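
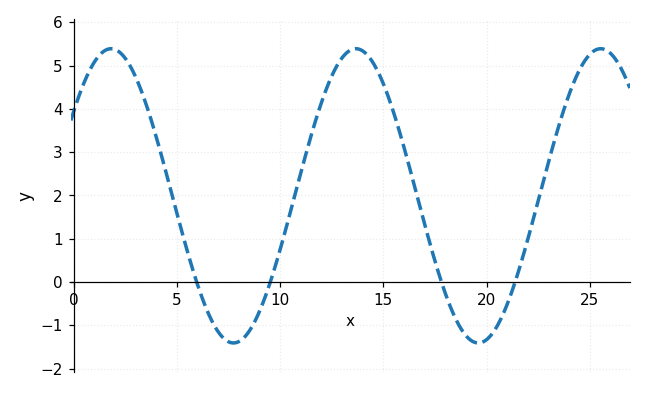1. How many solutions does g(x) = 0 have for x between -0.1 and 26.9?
4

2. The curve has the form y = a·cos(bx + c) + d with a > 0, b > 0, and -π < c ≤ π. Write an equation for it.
y = 3.4cos(0.53x - 0.96) + 1.99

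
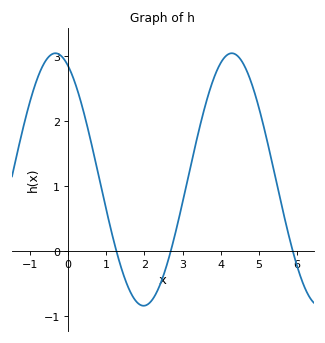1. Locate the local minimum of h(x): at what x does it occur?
2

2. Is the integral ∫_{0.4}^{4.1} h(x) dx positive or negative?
positive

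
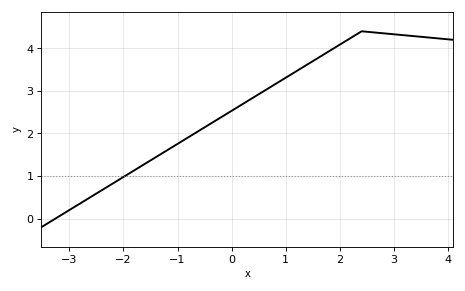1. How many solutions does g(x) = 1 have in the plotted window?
1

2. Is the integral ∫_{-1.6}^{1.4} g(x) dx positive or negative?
positive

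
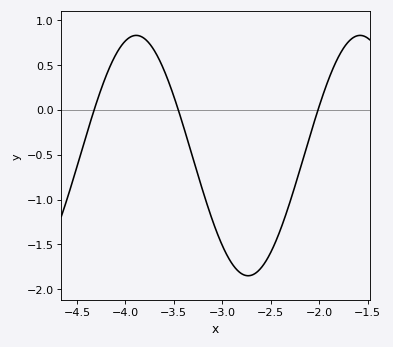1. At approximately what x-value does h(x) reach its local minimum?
-2.75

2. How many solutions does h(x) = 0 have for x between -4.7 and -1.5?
3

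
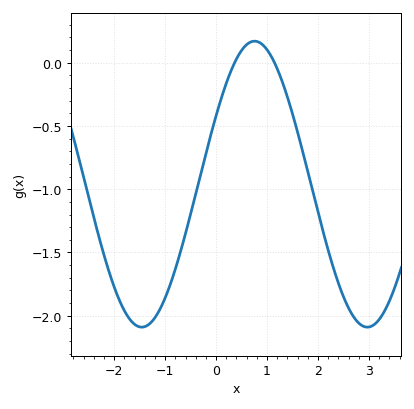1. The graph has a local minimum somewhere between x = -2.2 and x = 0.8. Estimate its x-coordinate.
-1.46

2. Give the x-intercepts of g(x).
0.363, 1.15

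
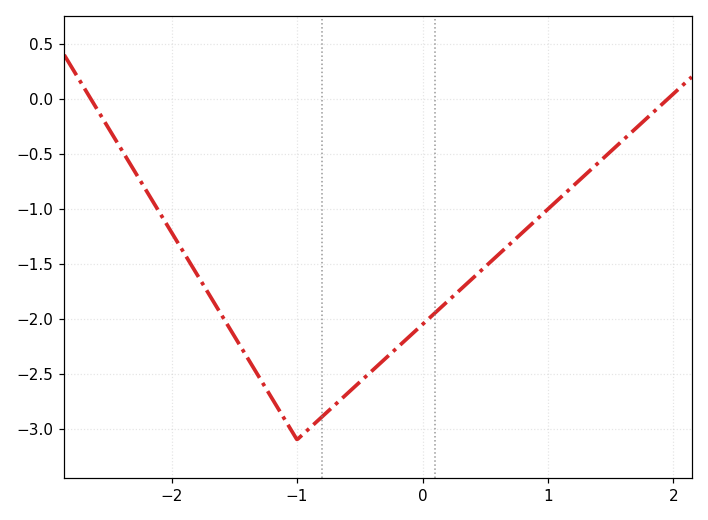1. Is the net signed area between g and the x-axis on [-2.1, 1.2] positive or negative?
negative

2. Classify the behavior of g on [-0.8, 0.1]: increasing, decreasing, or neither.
increasing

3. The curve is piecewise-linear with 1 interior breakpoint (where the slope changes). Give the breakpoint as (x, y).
(-1, -3.1)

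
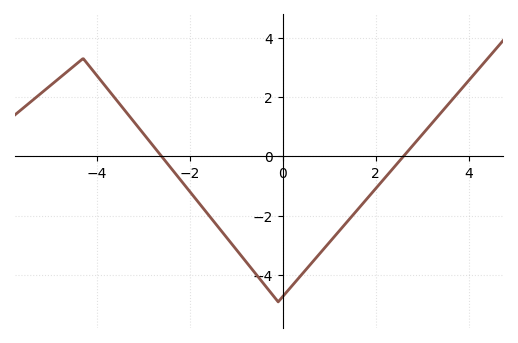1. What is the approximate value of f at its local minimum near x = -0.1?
-4.8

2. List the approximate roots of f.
-2.6, 2.6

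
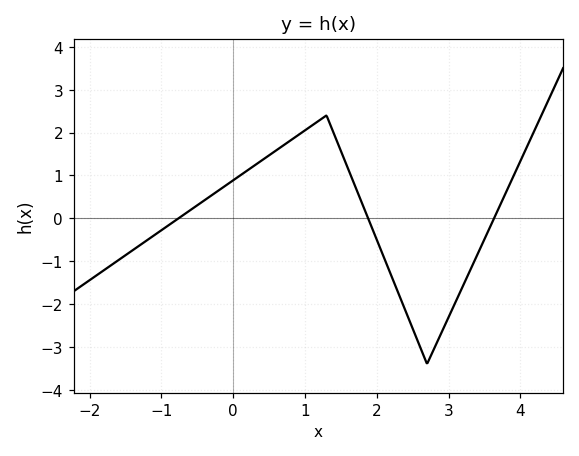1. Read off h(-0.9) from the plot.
-0.163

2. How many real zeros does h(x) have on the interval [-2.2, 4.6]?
3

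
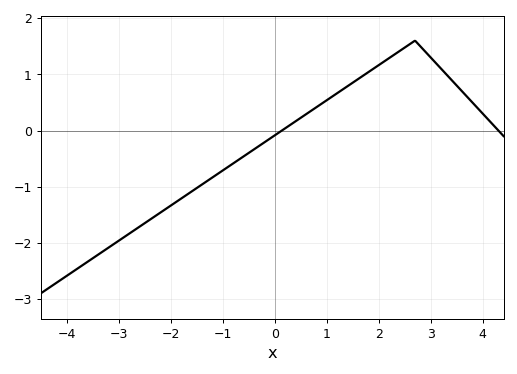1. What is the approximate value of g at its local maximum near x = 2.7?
1.6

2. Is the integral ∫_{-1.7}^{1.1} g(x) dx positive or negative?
negative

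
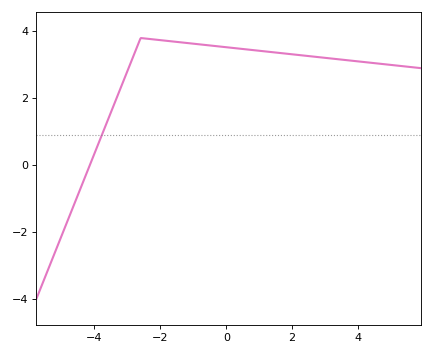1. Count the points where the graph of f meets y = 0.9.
1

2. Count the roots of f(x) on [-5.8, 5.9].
1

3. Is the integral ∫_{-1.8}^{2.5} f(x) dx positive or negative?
positive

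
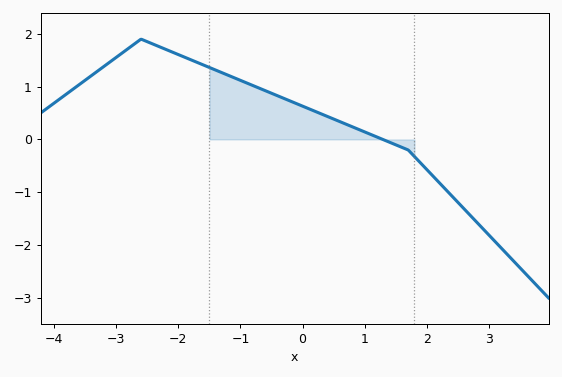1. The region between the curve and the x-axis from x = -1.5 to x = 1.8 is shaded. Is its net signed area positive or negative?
positive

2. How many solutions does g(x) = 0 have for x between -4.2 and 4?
1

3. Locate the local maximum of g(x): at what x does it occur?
-2.6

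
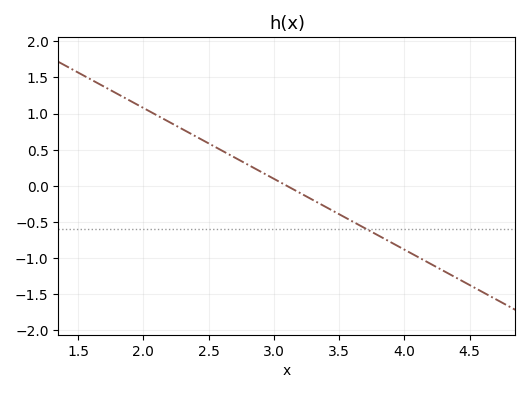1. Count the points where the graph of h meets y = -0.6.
1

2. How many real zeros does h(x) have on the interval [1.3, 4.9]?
1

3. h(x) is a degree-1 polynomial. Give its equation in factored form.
y = -0.98(x - 3.1)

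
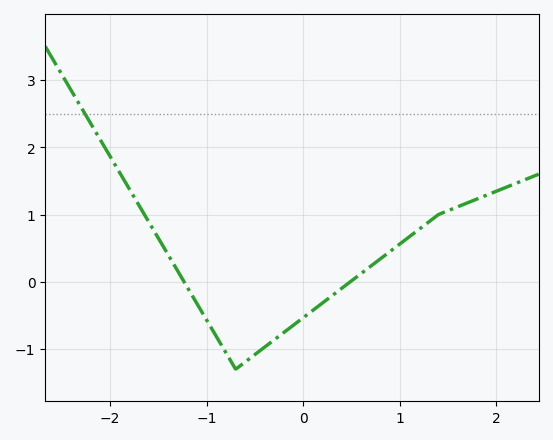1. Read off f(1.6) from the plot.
1.12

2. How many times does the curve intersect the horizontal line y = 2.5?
1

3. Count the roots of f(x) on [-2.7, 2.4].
2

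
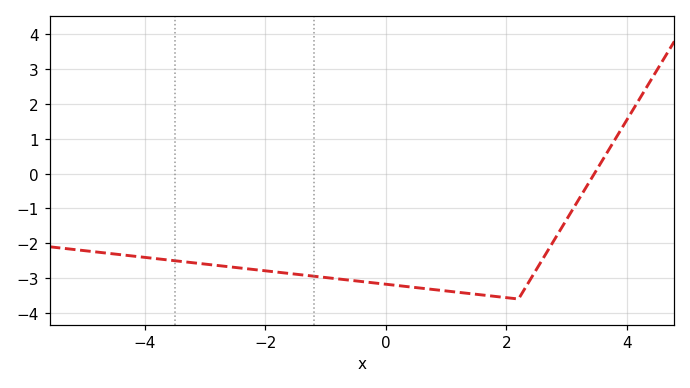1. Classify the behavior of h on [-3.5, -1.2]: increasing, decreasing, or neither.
decreasing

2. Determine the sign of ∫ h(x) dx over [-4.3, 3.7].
negative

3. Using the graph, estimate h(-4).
-2.4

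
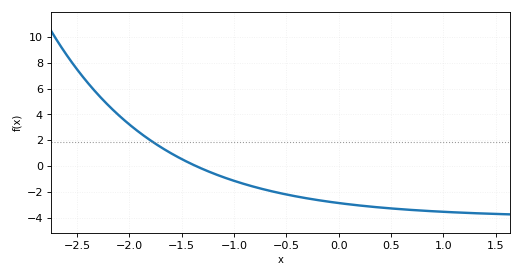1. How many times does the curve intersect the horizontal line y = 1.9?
1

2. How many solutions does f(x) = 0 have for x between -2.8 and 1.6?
1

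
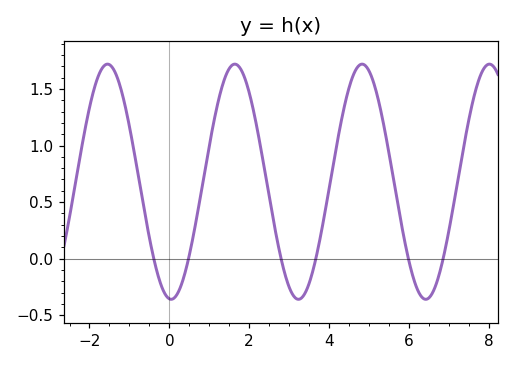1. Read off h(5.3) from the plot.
1.3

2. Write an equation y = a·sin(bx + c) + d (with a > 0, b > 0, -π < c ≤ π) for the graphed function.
y = 1.04sin(2x - 1.7) + 0.68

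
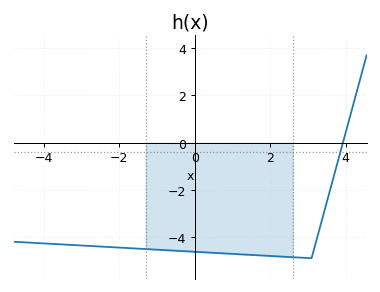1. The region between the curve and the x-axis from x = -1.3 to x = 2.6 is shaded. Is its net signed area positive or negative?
negative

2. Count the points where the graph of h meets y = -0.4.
1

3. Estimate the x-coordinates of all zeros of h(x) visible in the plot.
3.93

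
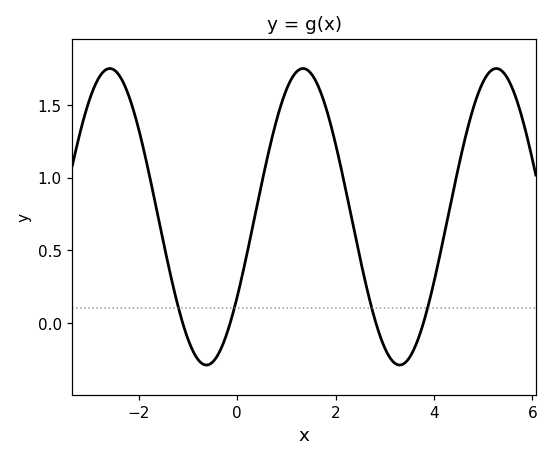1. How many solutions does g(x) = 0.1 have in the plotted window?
4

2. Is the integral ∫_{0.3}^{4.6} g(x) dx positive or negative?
positive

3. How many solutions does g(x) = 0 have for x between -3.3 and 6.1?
4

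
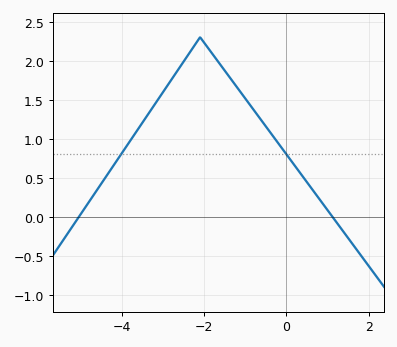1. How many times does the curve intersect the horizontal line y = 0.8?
2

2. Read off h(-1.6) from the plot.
1.94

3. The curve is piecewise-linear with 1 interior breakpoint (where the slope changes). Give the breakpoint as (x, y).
(-2.1, 2.3)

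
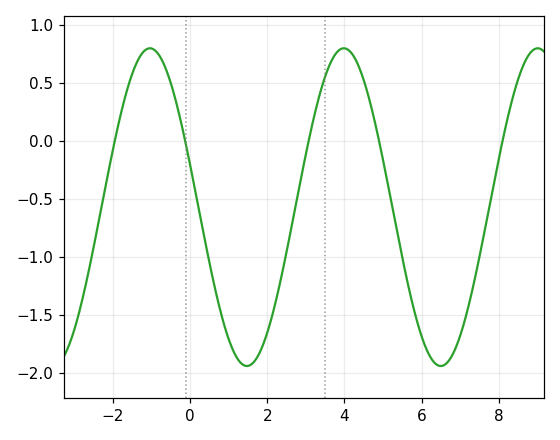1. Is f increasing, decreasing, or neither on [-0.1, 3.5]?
neither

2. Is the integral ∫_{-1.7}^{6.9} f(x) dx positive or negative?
negative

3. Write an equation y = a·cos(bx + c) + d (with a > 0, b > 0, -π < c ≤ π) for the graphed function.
y = 1.37cos(1.2x + 1.3) - 0.57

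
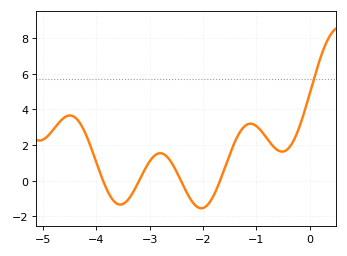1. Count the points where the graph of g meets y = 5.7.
1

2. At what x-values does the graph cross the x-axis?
-3.9, -3.2, -2.4, -1.7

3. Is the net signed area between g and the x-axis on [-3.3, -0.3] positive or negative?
positive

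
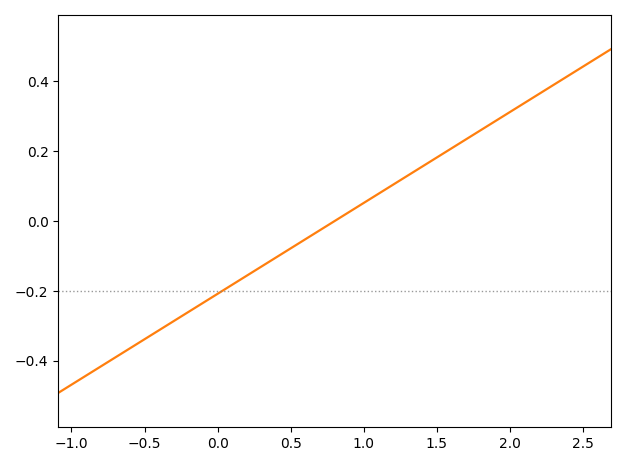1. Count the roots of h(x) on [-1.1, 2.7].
1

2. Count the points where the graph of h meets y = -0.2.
1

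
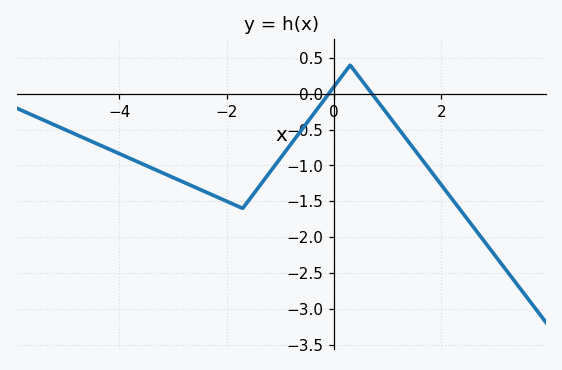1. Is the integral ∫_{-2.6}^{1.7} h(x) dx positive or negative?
negative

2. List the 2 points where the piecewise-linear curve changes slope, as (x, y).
(-1.7, -1.6); (0.3, 0.4)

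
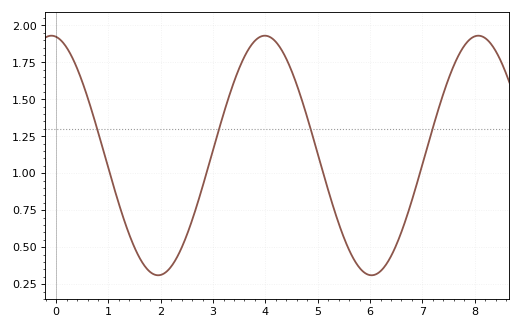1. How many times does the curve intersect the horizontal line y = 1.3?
4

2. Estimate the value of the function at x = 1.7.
0.36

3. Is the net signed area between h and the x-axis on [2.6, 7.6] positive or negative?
positive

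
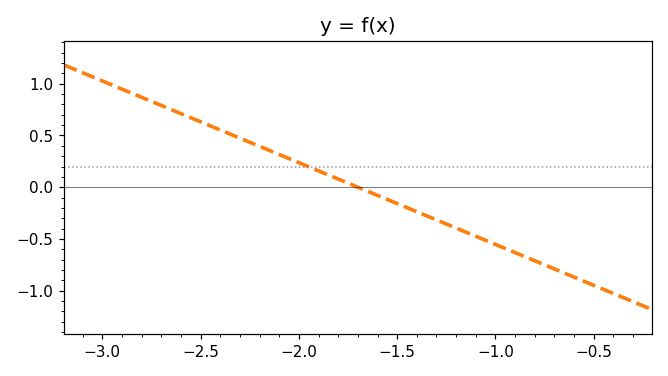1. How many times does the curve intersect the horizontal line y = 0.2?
1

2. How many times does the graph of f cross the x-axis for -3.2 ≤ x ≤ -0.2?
1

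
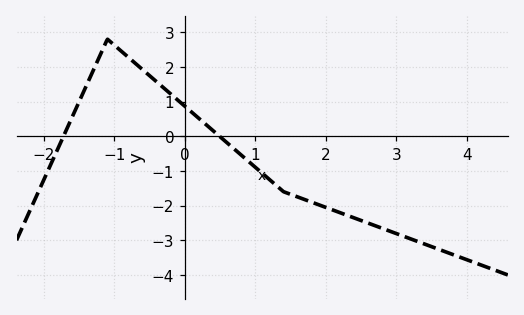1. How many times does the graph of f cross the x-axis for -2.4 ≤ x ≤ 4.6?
2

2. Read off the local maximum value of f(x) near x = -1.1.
2.8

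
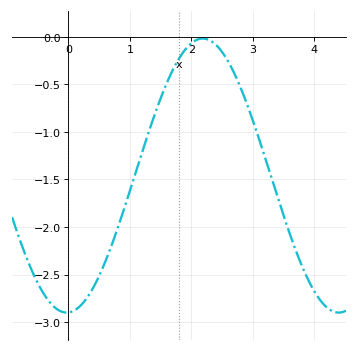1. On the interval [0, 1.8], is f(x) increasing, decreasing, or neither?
increasing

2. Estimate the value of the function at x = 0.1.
-2.9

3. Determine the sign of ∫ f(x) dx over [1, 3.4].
negative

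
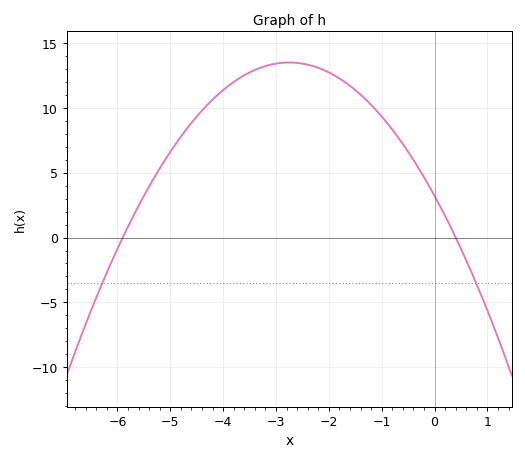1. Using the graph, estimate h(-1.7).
12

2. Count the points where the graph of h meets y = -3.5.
2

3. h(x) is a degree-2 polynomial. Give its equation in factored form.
y = -1.36(x + 5.9)(x - 0.4)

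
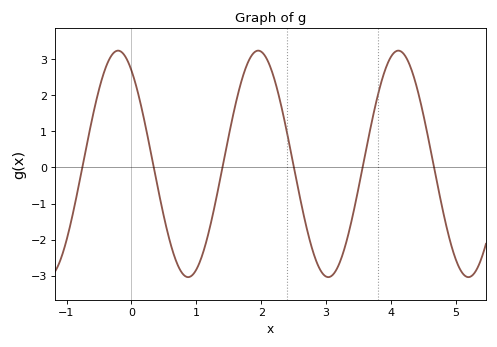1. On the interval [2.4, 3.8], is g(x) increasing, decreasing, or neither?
neither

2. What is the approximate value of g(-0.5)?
2.16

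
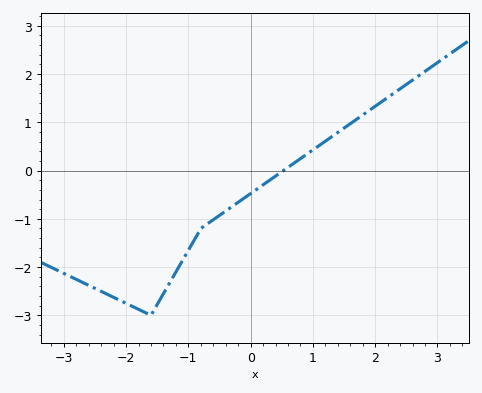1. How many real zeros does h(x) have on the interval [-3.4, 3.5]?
1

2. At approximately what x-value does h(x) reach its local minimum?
-1.6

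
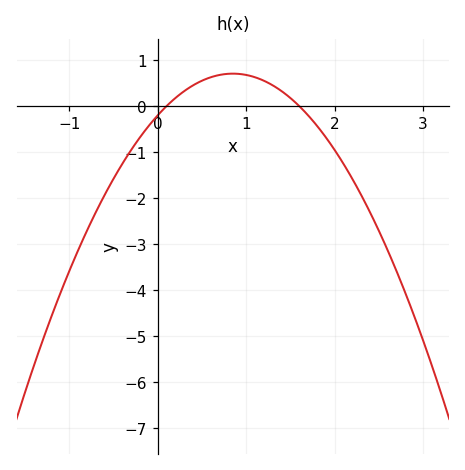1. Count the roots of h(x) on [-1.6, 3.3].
2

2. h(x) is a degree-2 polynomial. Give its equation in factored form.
y = -1.25(x - 0.1)(x - 1.6)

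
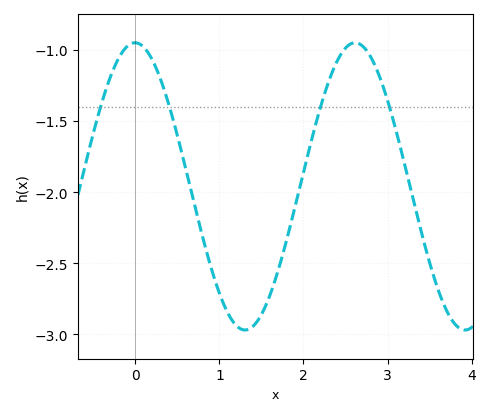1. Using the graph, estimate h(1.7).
-2.55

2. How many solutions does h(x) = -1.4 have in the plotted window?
4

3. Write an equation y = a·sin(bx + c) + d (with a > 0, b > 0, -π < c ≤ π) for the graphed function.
y = 1.01sin(2.4x + 1.6) - 1.96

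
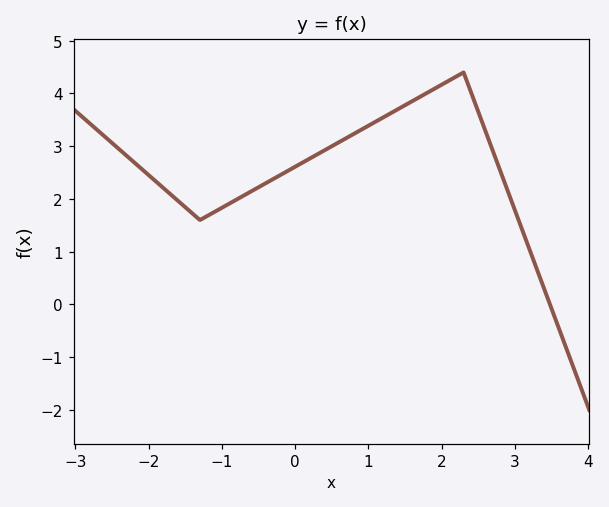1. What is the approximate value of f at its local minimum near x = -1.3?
1.6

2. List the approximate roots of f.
3.5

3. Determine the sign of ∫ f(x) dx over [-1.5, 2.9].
positive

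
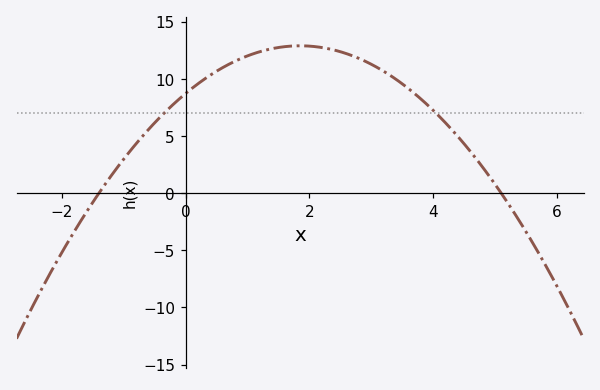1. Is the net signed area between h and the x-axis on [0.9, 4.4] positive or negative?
positive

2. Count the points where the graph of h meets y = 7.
2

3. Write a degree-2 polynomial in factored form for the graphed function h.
y = -1.22(x + 1.4)(x - 5.1)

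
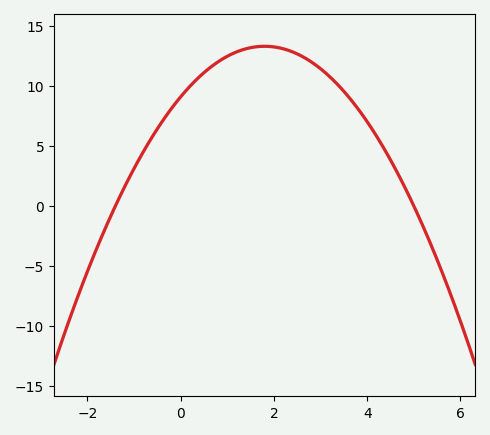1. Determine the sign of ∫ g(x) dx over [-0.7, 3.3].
positive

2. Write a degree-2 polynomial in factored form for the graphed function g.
y = -1.3(x + 1.4)(x - 5)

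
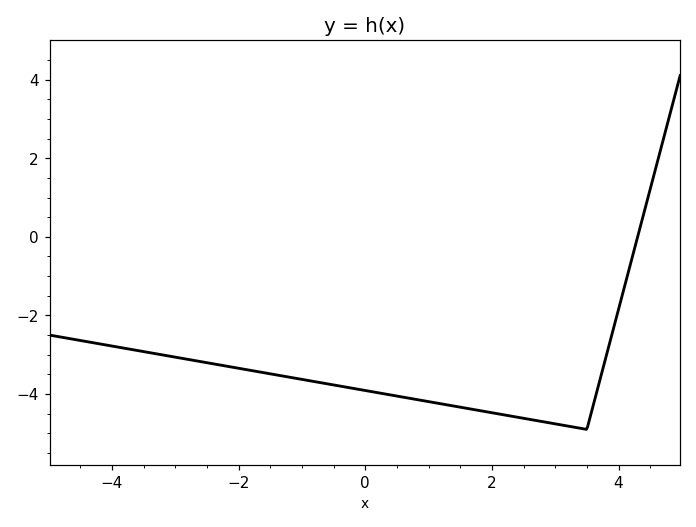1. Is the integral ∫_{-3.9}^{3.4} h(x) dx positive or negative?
negative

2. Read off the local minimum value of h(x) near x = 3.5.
-4.9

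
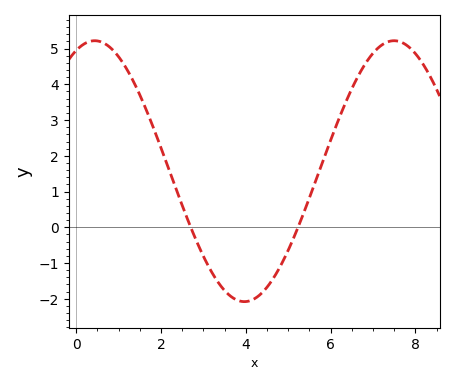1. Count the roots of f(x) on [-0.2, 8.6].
2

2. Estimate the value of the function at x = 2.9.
-0.6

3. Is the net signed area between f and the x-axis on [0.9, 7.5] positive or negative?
positive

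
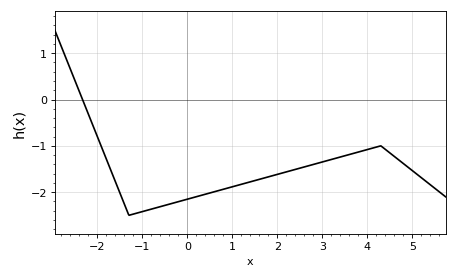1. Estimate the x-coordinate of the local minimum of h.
-1.3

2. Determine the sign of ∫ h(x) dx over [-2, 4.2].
negative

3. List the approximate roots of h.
-2.33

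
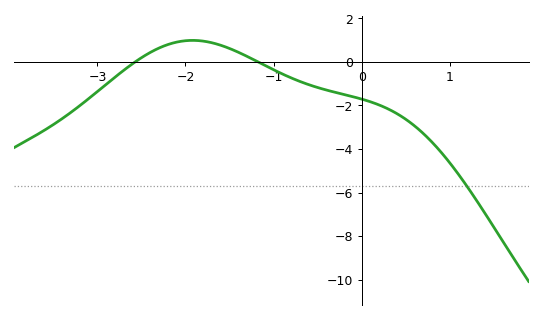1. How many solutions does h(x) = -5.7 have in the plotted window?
1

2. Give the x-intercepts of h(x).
-2.57, -1.18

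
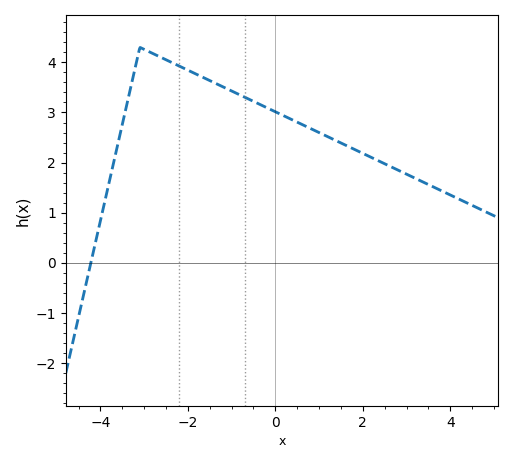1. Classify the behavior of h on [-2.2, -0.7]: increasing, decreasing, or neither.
decreasing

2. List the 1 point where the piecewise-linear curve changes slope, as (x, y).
(-3.1, 4.3)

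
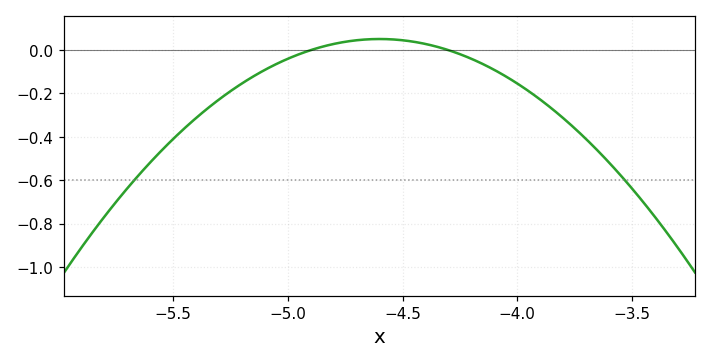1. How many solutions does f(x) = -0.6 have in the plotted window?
2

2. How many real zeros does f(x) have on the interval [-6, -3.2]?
2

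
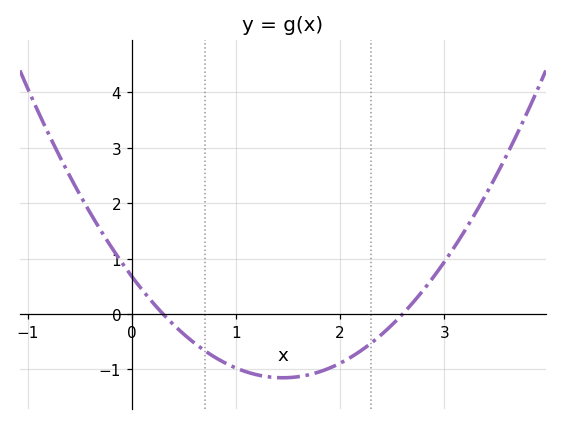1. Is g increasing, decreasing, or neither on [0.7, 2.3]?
neither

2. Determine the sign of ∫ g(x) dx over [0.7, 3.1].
negative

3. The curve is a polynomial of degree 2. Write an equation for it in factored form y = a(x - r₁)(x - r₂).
y = 0.87(x - 0.3)(x - 2.6)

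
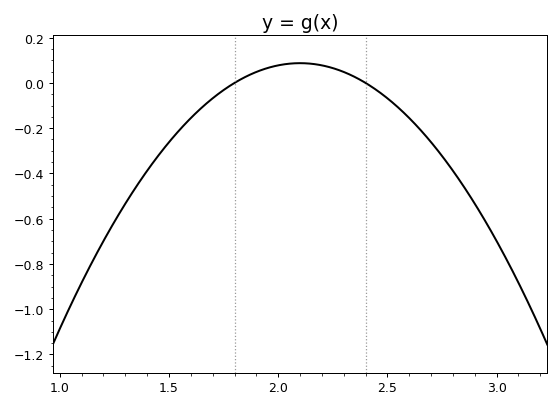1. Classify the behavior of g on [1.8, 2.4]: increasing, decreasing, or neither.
neither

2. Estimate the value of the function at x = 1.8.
0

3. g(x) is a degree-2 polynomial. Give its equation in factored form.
y = -0.97(x - 1.8)(x - 2.4)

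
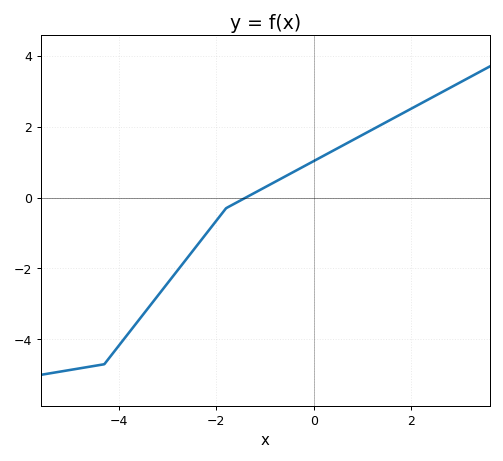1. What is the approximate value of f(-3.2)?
-2.8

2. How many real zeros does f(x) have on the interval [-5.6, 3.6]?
1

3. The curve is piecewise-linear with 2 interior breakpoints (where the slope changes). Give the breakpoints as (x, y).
(-4.3, -4.7); (-1.8, -0.3)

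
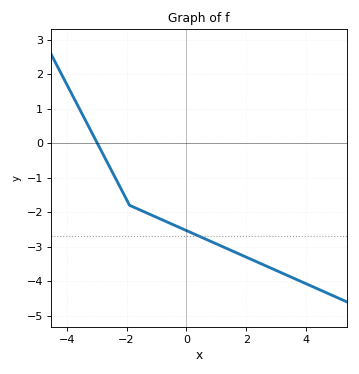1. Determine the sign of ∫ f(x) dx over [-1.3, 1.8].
negative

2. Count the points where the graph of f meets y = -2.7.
1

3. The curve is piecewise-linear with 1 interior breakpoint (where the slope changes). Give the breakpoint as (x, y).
(-1.9, -1.8)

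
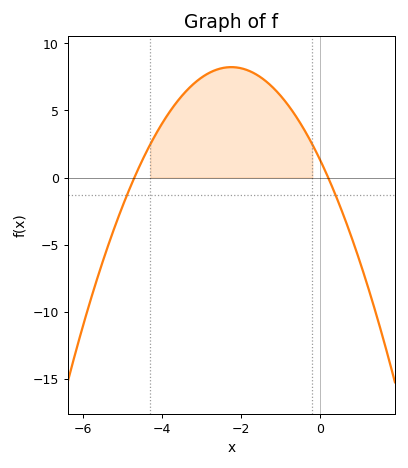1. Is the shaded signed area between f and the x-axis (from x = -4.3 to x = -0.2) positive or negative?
positive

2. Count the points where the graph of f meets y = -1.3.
2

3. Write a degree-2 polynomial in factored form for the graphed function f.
y = -1.37(x + 4.7)(x - 0.2)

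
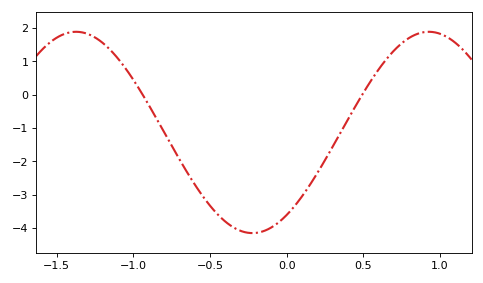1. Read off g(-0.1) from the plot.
-3.98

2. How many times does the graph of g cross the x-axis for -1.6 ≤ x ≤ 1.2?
2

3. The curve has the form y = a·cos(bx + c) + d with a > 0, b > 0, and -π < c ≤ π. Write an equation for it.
y = 3.02cos(2.73x - 2.53) - 1.13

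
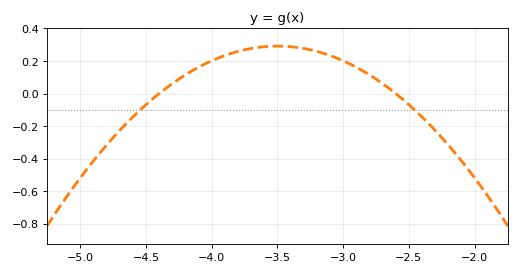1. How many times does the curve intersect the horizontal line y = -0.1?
2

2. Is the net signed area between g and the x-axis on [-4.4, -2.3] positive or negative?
positive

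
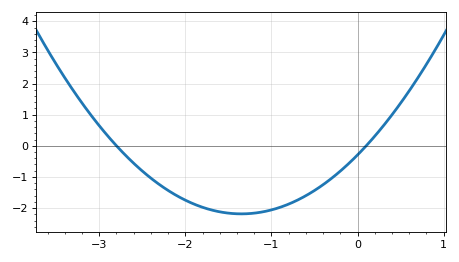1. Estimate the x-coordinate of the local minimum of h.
-1.35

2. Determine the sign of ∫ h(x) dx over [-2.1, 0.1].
negative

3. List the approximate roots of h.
-2.8, 0.1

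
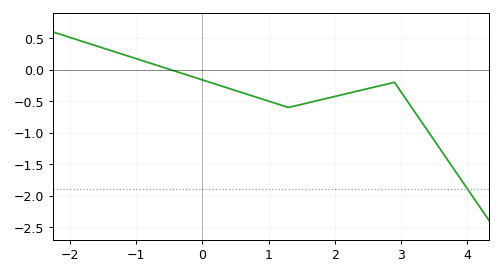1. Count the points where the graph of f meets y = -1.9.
1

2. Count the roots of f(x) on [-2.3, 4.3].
1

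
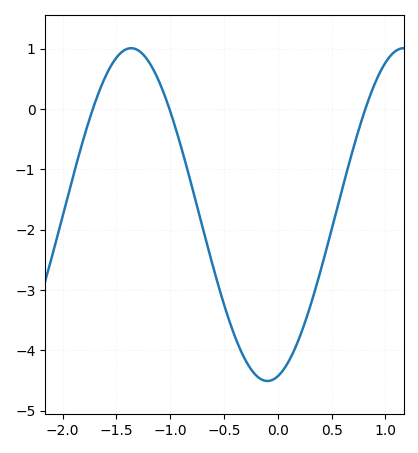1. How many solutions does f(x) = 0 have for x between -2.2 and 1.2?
3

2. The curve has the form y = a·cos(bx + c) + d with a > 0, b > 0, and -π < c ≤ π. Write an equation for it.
y = 2.76cos(2.5x - 2.9) - 1.75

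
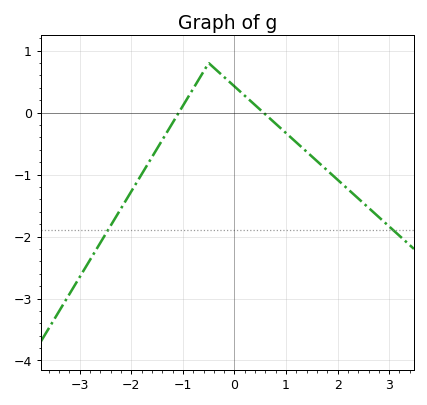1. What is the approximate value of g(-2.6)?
-2.1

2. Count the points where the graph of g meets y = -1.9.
2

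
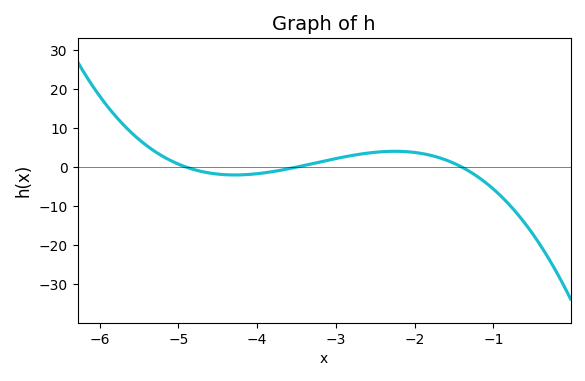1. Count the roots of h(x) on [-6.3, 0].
3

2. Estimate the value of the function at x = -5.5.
7.08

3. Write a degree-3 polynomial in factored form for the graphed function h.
y = -1.44(x + 4.9)(x + 3.5)(x + 1.4)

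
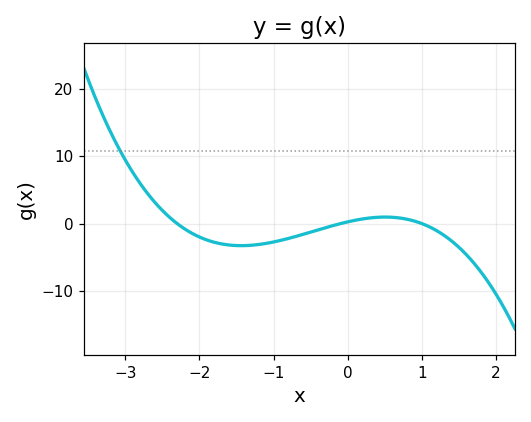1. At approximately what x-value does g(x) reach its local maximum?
0.5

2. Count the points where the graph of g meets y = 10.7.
1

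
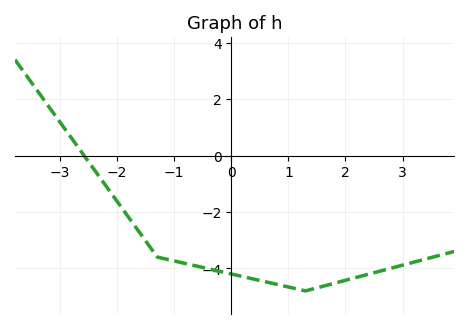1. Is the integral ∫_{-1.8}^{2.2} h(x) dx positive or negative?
negative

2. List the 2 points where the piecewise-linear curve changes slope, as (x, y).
(-1.3, -3.6); (1.3, -4.8)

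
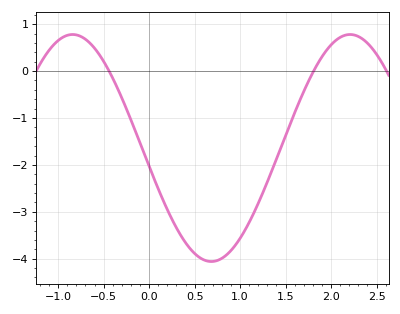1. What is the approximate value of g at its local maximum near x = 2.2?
0.78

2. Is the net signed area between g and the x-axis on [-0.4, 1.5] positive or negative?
negative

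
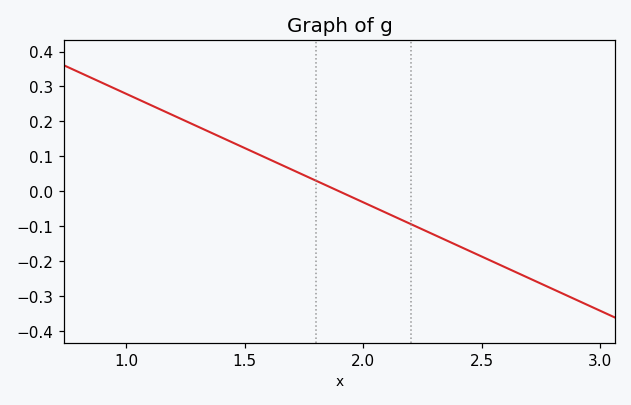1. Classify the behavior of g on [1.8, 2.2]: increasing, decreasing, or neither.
decreasing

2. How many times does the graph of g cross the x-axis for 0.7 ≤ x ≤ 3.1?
1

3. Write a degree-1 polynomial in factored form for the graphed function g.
y = -0.31(x - 1.9)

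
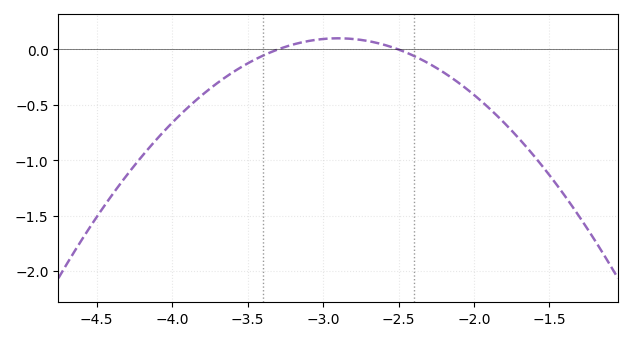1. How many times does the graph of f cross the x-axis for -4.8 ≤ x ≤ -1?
2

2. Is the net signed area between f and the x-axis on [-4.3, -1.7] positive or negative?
negative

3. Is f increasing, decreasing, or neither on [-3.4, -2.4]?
neither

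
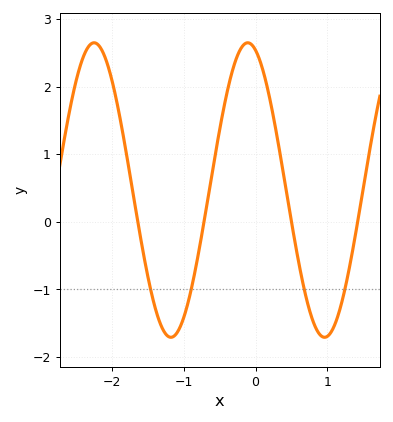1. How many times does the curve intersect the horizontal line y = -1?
4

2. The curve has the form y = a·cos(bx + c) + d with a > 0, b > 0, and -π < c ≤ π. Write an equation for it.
y = 2.18cos(2.93x + 0.322) + 0.47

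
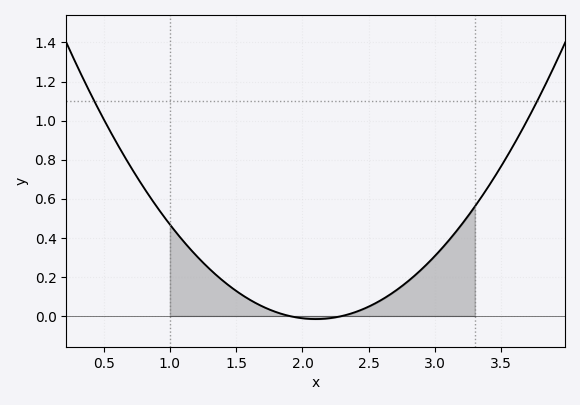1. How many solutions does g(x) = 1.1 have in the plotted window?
2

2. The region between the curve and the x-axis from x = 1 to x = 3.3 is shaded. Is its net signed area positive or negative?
positive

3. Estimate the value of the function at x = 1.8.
0.02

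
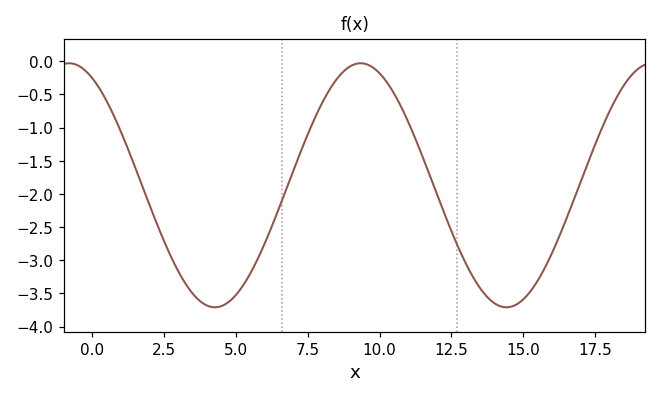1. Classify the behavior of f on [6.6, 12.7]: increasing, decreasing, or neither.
neither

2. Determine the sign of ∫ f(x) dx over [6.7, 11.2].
negative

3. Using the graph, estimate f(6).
-2.75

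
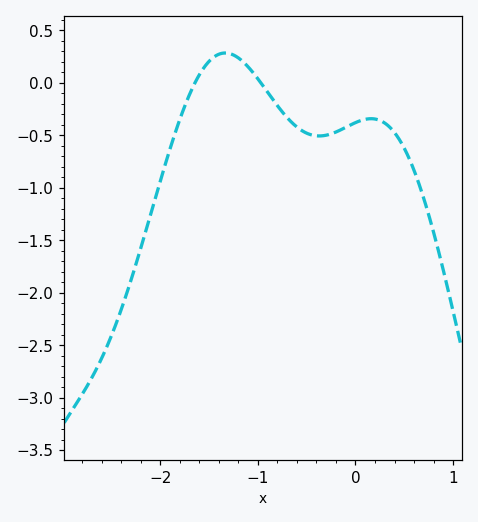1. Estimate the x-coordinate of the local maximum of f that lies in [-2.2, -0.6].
-1.3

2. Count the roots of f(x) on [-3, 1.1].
2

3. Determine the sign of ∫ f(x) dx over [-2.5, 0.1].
negative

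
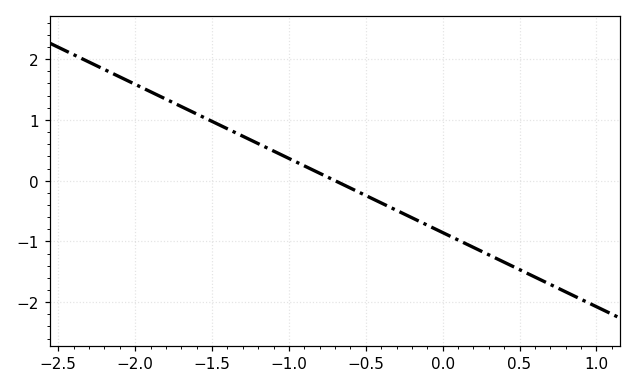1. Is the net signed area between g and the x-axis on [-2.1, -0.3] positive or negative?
positive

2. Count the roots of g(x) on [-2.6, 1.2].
1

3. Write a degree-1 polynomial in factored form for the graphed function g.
y = -1.22(x + 0.7)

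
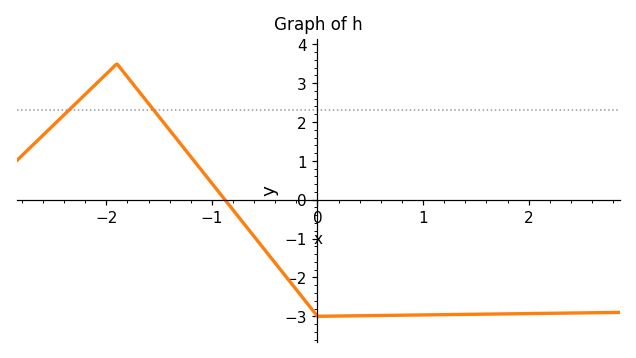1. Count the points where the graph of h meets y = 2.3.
2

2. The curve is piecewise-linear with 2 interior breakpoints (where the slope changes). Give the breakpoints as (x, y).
(-1.9, 3.5); (0, -3)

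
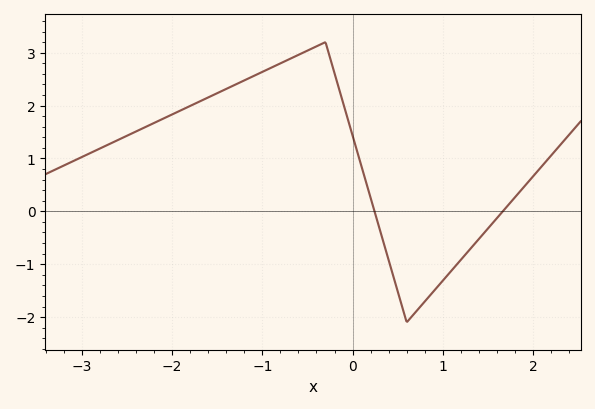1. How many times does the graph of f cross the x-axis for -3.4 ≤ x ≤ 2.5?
2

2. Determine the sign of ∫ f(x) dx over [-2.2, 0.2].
positive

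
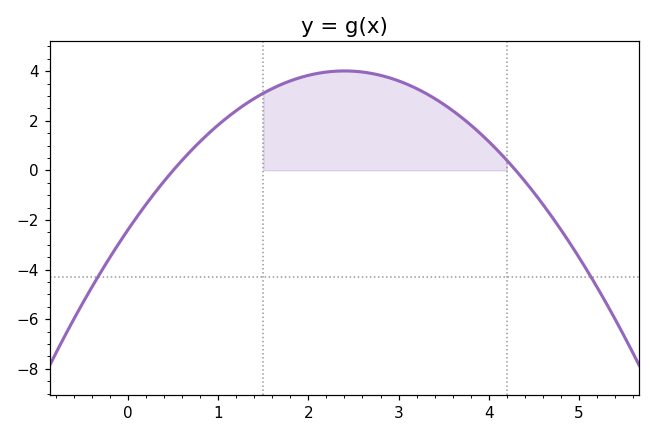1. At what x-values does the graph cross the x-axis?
0.5, 4.3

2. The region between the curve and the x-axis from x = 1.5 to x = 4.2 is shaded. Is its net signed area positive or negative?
positive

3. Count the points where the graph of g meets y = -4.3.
2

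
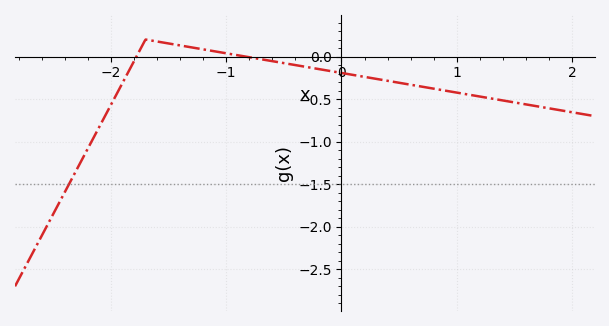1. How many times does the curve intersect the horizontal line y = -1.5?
1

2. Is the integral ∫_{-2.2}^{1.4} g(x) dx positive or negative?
negative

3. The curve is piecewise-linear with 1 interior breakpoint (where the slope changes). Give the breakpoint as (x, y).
(-1.7, 0.2)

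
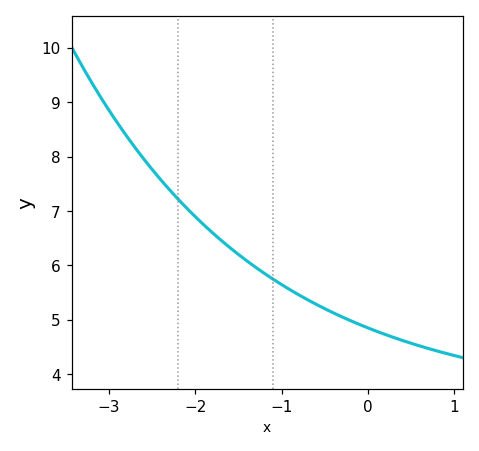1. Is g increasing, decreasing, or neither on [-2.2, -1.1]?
decreasing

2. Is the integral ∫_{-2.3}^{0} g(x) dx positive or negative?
positive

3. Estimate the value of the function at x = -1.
5.6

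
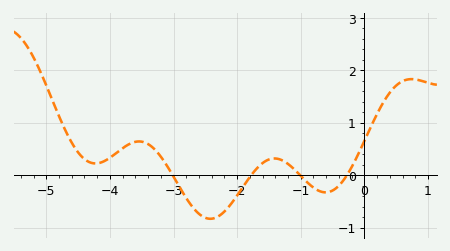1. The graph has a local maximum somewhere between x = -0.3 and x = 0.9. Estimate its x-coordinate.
0.7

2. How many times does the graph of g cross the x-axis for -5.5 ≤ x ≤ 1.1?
4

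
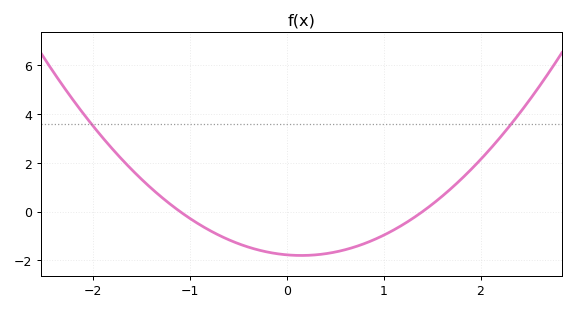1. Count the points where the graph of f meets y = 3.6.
2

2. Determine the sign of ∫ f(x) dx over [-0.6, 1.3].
negative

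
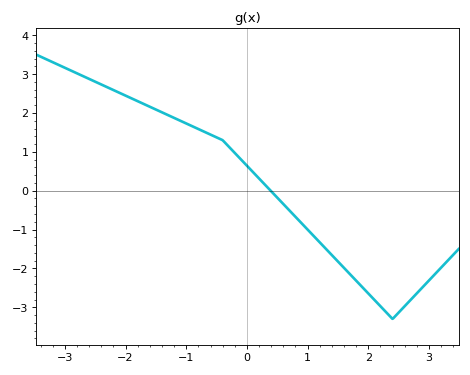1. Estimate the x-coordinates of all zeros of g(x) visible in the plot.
0.4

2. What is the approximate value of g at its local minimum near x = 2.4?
-3.3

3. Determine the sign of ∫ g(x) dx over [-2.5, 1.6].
positive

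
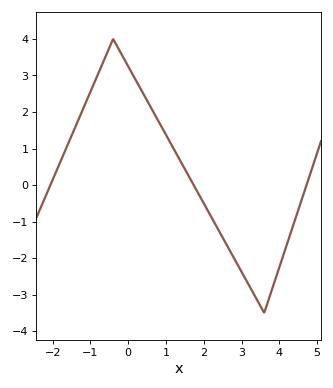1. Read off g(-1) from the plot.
2.55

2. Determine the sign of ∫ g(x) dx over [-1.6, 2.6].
positive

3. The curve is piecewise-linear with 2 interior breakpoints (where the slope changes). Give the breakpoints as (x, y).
(-0.4, 4); (3.6, -3.5)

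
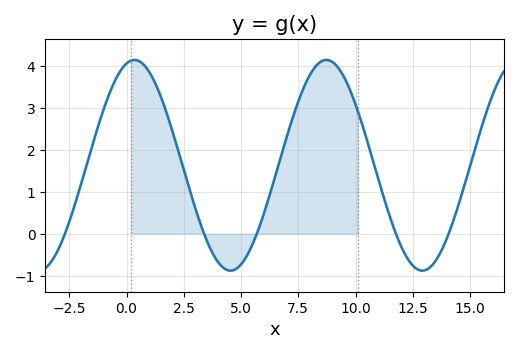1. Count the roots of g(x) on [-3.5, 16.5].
5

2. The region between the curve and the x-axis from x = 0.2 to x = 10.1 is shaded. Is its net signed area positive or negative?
positive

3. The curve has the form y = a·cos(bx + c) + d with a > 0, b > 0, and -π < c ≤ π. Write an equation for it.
y = 2.51cos(0.75x - 0.262) + 1.63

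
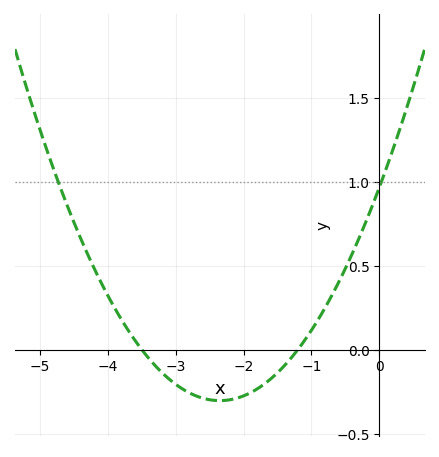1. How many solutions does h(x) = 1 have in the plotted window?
2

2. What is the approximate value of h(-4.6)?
0.85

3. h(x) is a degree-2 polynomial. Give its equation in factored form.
y = 0.23(x + 3.5)(x + 1.2)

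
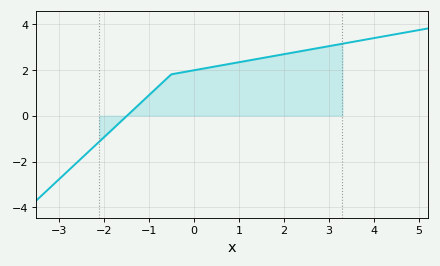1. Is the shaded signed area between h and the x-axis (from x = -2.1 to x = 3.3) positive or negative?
positive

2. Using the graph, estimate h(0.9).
2.29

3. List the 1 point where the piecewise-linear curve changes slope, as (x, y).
(-0.5, 1.8)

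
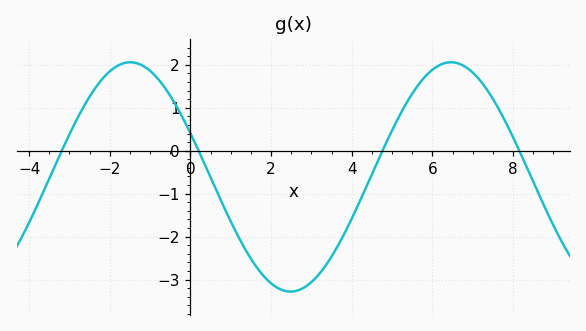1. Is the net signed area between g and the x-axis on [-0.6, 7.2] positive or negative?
negative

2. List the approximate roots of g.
-3.19, 0.203, 4.76, 8.16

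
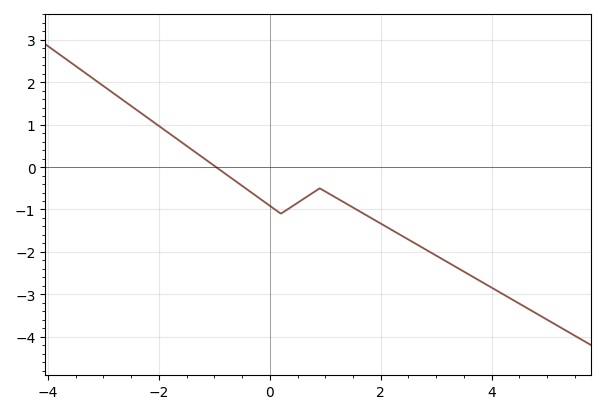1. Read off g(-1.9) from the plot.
0.9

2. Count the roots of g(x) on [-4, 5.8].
1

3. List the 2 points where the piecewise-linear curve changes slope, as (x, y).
(0.2, -1.1); (0.9, -0.5)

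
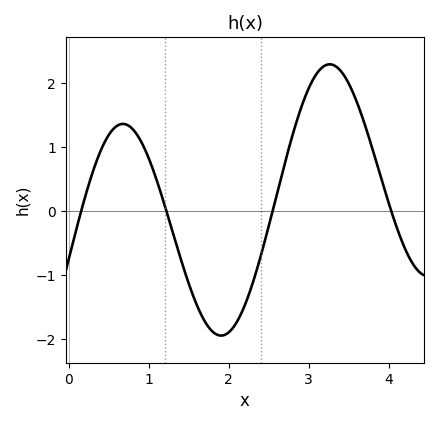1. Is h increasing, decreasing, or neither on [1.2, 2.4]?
neither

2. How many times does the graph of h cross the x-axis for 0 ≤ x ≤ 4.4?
4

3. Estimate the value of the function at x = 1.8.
-1.9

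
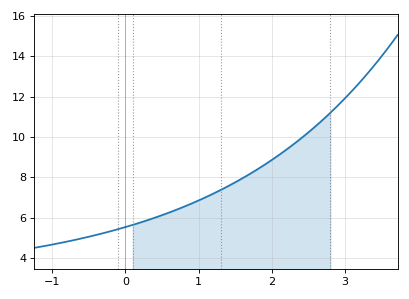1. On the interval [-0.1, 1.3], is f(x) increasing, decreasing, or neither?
increasing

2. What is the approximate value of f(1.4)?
7.6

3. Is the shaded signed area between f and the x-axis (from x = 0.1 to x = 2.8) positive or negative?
positive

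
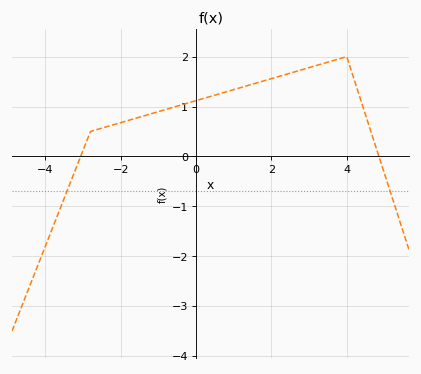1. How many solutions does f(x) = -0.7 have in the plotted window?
2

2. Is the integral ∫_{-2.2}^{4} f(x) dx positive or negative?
positive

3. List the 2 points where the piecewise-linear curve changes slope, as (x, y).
(-2.8, 0.5); (4, 2)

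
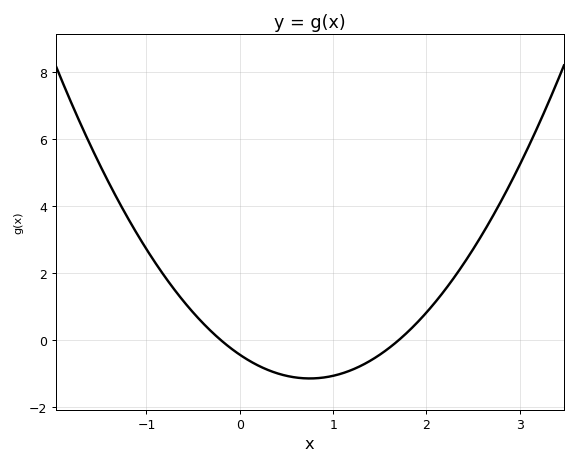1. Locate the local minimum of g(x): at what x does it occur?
0.75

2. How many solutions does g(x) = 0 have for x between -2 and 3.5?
2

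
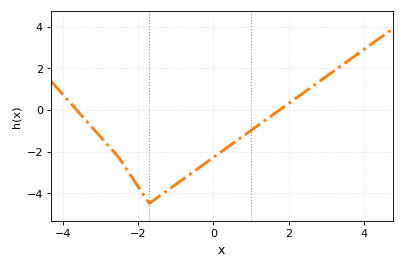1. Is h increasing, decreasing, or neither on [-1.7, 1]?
increasing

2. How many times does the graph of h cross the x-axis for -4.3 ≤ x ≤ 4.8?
2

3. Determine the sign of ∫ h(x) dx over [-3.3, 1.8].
negative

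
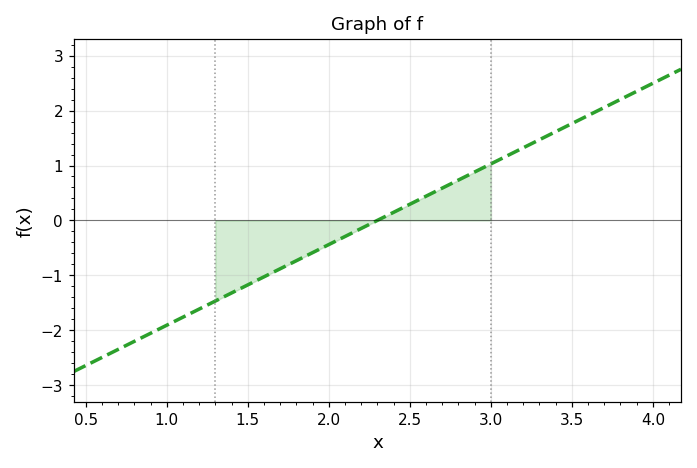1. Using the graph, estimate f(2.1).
-0.3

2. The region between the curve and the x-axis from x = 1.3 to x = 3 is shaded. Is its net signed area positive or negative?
negative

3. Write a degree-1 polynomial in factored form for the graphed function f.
y = 1.47(x - 2.3)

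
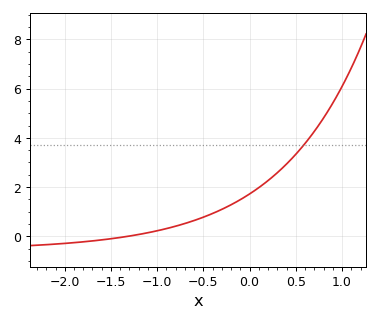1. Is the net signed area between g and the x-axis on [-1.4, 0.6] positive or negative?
positive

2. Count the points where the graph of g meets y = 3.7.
1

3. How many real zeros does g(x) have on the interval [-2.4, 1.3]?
1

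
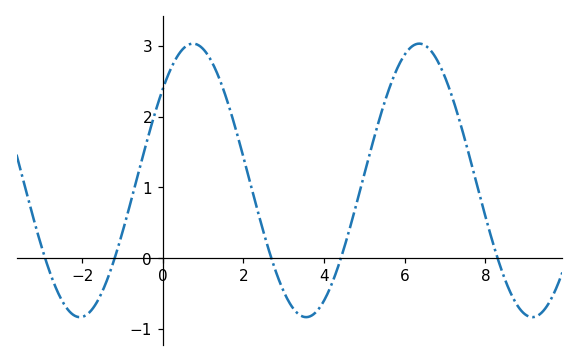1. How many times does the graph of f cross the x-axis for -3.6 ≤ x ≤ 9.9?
5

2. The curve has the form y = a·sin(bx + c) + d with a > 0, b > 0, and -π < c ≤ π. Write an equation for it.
y = 1.93sin(1.1x + 0.73) + 1.1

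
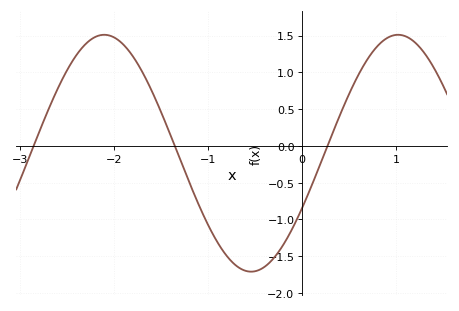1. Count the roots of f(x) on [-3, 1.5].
3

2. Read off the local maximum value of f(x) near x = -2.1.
1.5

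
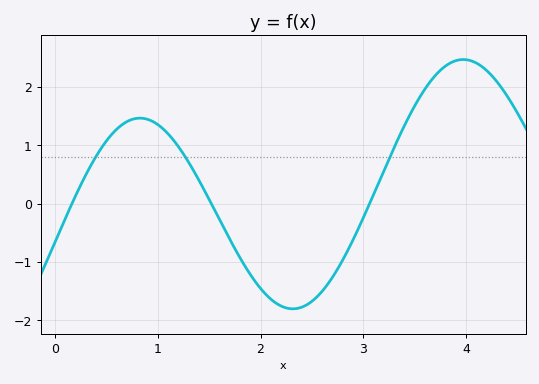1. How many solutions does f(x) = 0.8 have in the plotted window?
3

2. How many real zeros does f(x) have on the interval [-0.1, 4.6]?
3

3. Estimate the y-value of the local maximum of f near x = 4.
2.5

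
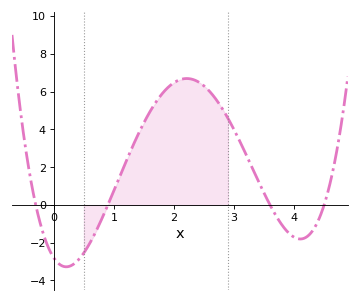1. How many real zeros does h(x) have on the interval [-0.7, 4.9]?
4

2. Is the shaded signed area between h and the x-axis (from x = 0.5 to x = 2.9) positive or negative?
positive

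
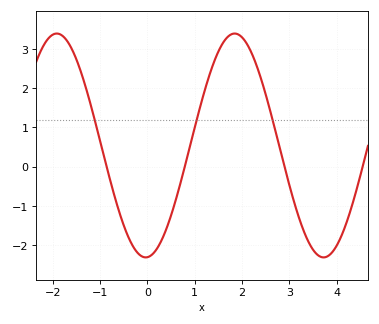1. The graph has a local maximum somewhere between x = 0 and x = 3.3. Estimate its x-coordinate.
1.84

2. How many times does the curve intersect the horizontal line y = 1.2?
3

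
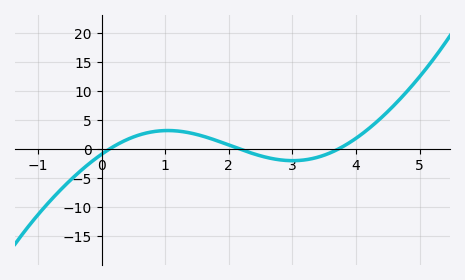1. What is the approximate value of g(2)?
0.728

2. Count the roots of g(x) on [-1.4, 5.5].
3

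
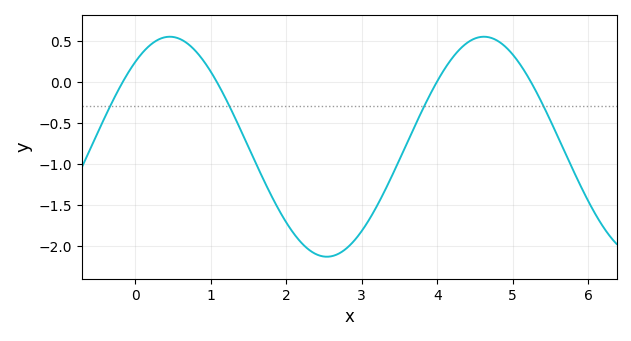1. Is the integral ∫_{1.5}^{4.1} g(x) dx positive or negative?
negative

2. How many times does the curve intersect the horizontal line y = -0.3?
4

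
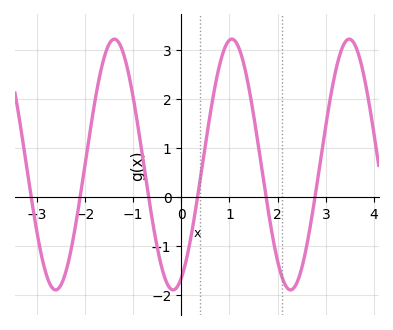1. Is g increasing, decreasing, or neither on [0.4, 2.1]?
neither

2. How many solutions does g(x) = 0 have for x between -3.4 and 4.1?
6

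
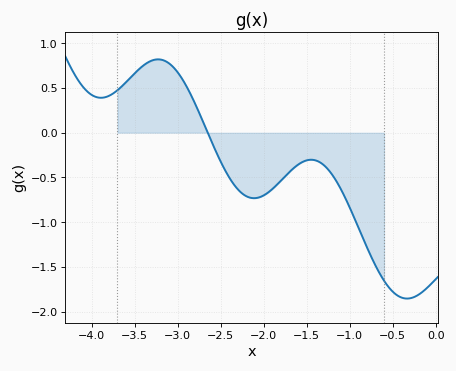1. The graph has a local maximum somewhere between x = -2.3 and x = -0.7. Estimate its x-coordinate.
-1.4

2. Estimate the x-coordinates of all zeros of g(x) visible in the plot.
-2.7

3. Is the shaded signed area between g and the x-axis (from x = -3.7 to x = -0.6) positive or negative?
negative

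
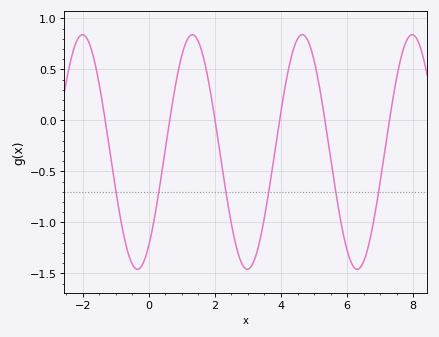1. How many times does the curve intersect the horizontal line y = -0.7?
6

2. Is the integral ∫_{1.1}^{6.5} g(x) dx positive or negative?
negative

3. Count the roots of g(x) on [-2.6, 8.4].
6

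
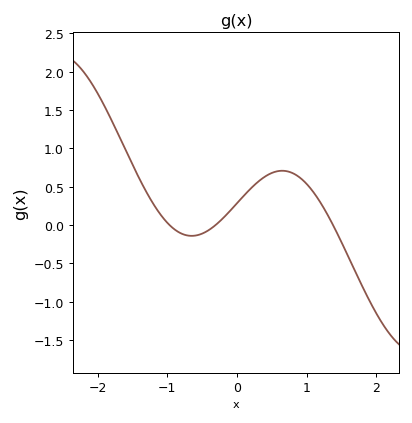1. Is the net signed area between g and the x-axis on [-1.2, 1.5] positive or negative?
positive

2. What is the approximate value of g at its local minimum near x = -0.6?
-0.15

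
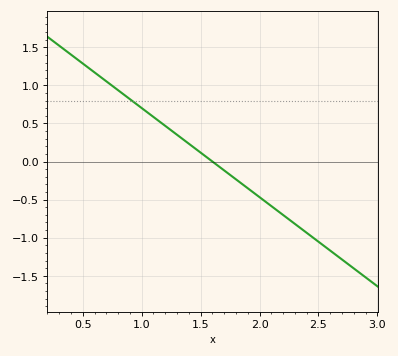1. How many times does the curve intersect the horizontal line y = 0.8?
1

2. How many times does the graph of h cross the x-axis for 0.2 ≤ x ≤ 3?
1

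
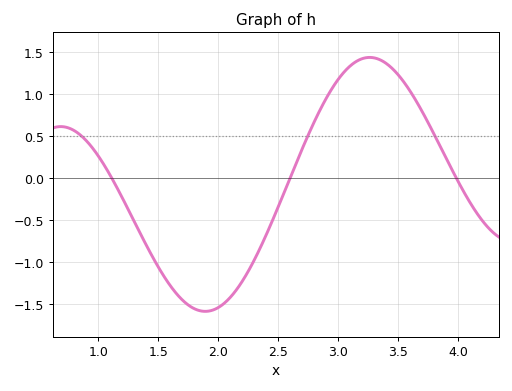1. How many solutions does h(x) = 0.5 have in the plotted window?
3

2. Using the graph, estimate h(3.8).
0.5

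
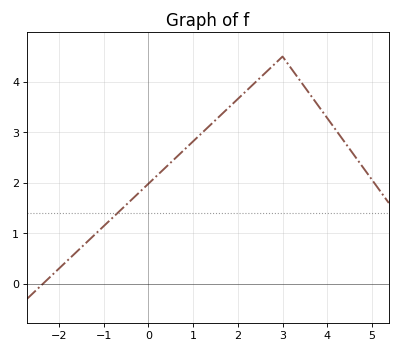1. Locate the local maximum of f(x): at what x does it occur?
3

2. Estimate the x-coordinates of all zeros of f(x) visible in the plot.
-2.4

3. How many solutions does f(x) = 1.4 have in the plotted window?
1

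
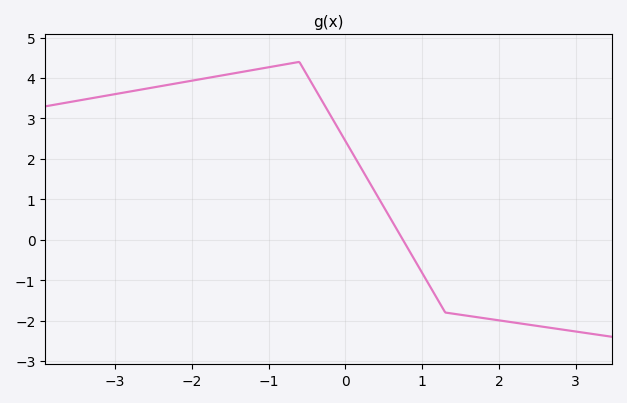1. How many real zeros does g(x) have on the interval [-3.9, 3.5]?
1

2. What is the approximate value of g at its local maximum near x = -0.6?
4.4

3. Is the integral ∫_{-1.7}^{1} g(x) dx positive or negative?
positive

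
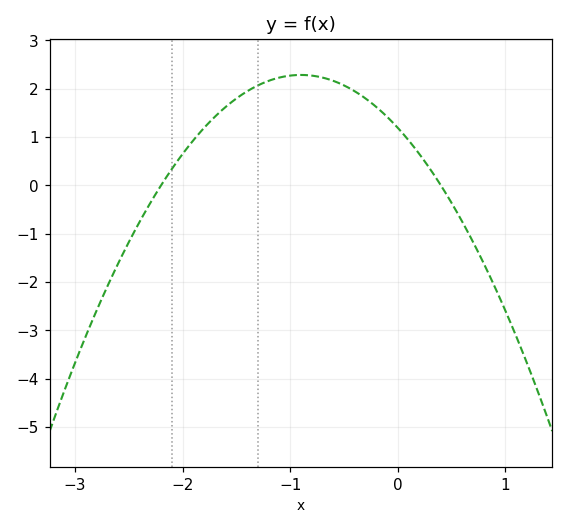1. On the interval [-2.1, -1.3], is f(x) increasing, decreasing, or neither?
increasing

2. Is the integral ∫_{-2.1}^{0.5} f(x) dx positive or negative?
positive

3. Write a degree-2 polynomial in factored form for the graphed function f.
y = -1.35(x + 2.2)(x - 0.4)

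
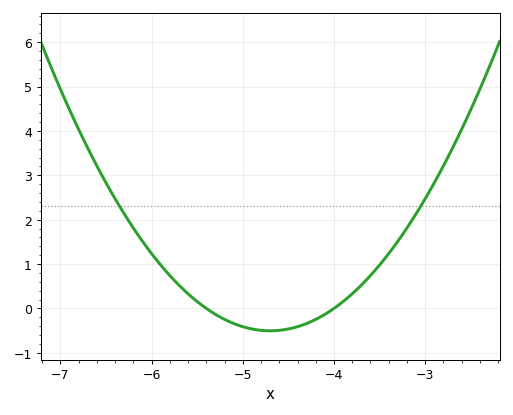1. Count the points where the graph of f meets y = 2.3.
2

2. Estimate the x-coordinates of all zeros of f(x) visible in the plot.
-5.4, -4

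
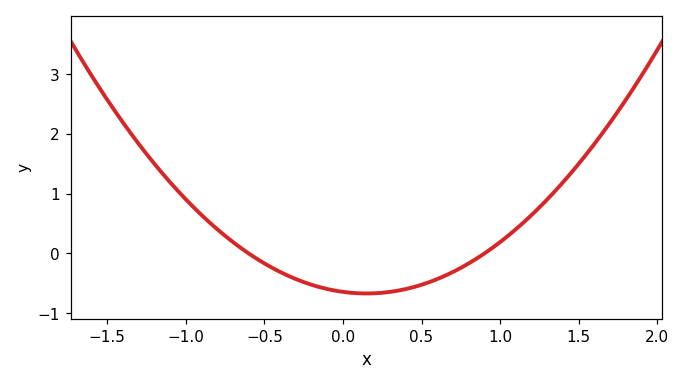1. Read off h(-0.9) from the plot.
0.643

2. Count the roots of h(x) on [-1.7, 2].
2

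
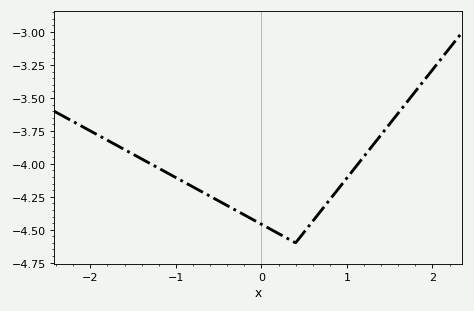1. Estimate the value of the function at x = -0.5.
-4.28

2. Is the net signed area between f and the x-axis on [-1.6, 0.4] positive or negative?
negative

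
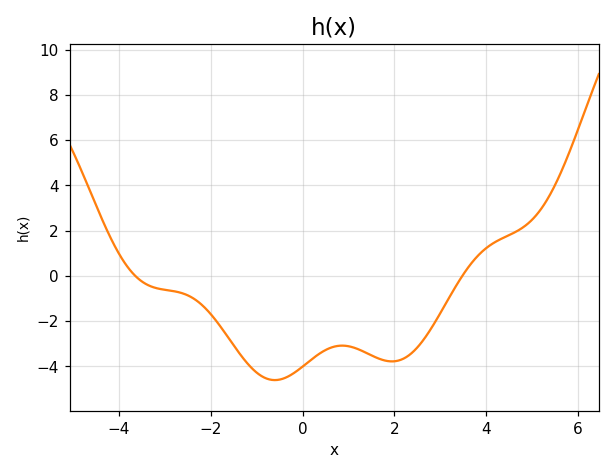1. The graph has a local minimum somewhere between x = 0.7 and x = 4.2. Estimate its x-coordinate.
2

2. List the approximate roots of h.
-3.6, 3.4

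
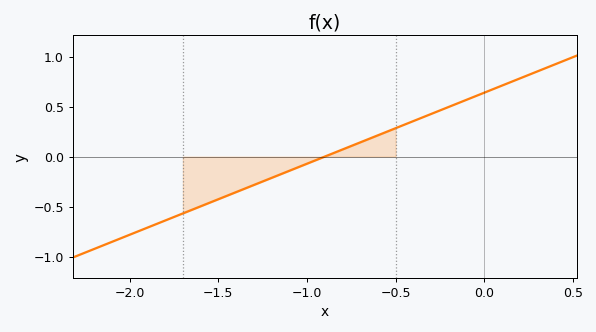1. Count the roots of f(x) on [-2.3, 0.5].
1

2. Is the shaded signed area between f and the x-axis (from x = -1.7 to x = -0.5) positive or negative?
negative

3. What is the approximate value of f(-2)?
-0.781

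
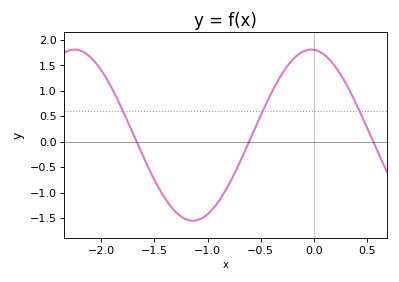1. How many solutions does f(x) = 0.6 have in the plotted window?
3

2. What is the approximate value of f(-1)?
-1.4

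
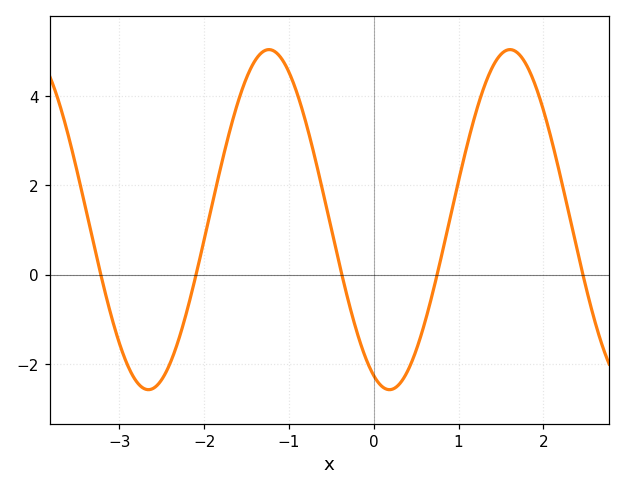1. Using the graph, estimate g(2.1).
3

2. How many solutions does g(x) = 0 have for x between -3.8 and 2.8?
5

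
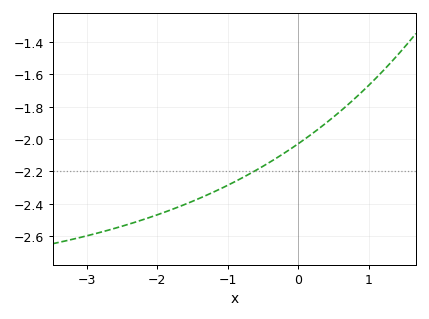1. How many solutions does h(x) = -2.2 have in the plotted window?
1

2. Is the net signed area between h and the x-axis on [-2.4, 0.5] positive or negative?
negative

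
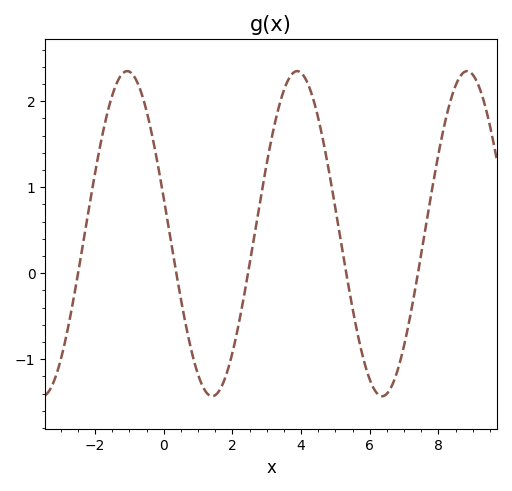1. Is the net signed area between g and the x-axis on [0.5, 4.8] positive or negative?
positive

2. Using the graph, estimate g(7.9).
1.17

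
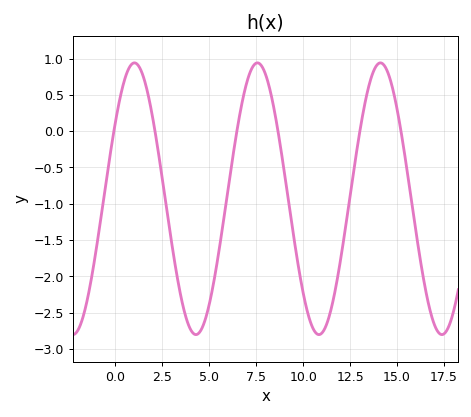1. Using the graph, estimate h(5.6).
-1.5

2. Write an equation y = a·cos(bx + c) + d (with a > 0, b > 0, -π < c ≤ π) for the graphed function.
y = 1.87cos(0.96x - 0.98) - 0.93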